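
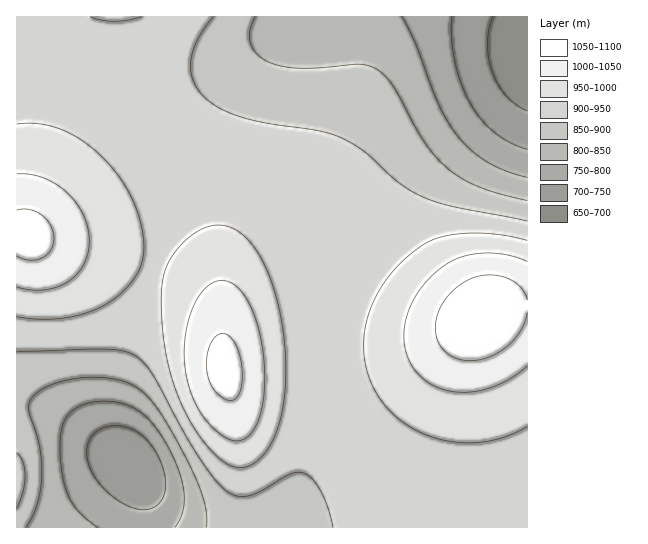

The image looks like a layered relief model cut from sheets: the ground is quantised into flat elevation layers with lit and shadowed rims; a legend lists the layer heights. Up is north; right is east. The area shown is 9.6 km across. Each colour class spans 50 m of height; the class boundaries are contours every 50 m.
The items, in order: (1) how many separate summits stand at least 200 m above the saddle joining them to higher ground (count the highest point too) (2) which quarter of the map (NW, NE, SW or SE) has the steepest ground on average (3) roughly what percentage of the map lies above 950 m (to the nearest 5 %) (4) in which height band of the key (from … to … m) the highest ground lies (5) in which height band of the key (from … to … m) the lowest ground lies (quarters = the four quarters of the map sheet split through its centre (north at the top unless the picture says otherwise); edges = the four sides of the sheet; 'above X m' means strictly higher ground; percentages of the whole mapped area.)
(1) Counting only tops that stand 200 m proud, the map has 1 summit.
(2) The south-west quarter is the steepest part of the map.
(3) Roughly 30 % of the ground is higher than 950 m.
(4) Between 1050 and 1100 m: that is the band holding the highest ground.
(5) Between 650 and 700 m: that is the band holding the lowest ground.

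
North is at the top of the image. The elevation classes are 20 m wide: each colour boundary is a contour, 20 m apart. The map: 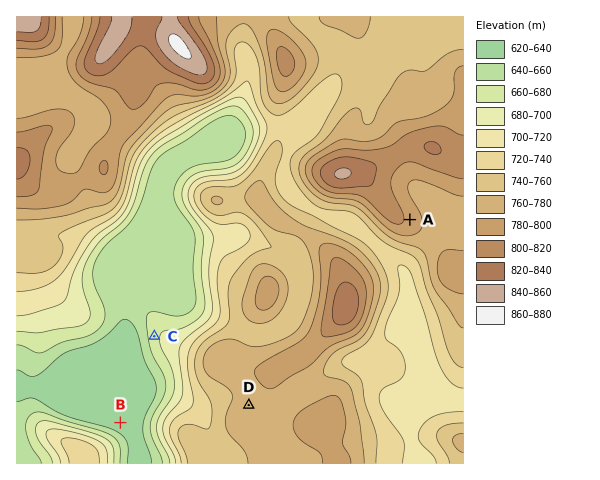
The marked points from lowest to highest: B C D A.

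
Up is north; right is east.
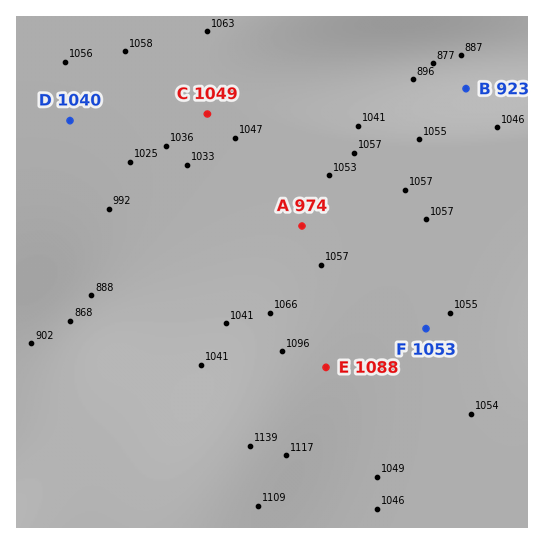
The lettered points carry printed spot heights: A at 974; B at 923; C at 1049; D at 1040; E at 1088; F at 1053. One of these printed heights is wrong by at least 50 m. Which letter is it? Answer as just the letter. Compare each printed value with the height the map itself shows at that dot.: A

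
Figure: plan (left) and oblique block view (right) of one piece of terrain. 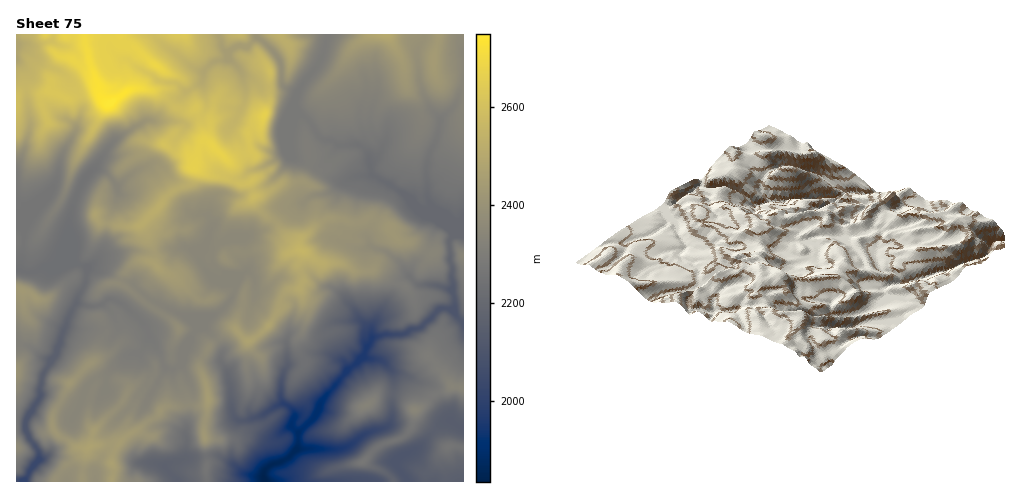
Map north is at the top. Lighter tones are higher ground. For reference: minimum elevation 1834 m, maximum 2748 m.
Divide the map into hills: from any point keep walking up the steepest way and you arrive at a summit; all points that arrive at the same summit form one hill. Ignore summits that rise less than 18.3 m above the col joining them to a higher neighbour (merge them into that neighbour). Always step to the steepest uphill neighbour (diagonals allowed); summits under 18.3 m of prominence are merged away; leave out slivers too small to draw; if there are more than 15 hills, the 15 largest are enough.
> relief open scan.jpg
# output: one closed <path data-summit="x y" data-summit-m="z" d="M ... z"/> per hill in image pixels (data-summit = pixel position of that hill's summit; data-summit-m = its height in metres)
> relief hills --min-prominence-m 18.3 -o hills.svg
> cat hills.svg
<path data-summit="110 103" data-summit-m="2748" d="M299 113l-5 4-5 13 1 27-6 11-15 15-9 5-21 8-15-2-8 2-5 8-3 12-6-2-8 1-5-4-14-29-16-17-7-1-18 8-16 14 1 10-12 25-1 20-7 15 28-5 30 1 9-3 21-1 8 2 14 23 3-4 0-7-8-12 2-6 9 1 15-7 12 0 23-8 19-20 18-7 9-7 15-2 13-11 7-1 7-4 17-3-4 10-7 8-2 10 1 11 10 24 0-5 10-15 12-33-18-10-2-18-9-11-24-1-7-5-10-2-9-15z"/><path data-summit="301 250" data-summit-m="2554" d="M370 175l-17 3-7 4-7 1-13 11-15 2-9 7-18 7-19 20-23 8 7 22 0 7-3 4 8 6 1 13 11 2 18 8 7 0 4 5 0 7-9 32-20 0-8-8-10-16 4-18-9 3-13-4-10 11-18 10-2 3 21 20 0 17 7 12 4 36 4 9 6 2 7-1 34-16-2-22 5-14 6-5 9-2 12-7 14 0 15 7 6 9 16-13 8-18 0-13 3-7-5-11-3-12 1-29-2-18 5-3-13-32-1-11 2-10 7-8z"/><path data-summit="386 35" data-summit-m="2504" d="M423 34l-94 0-7 24-22 30-6 19 4 6 13 10 9 15 10 2 7 5 24 1 9 11 1 15 3 4 29 17 16 17 18 7 10 7 8 10 8 0 1-138-5 0-3 9-14 12-2 6 0-4-11-12-9-25-4-29 7-15z"/><path data-summit="213 147" data-summit-m="2674" d="M228 58l-17 5-6 7-3 12-31 21-17 17-8 0-29 18-10 11-12 19 11 5 12 13 20-17 19-5 18 18 14 29 5 4 8-1 6 2 3-12 7-9 21 1 30-13 15-15 6-11 0-6-27 16-11 3-3-2-8-26-11-14 14-23 2-17-6-18z"/><path data-summit="90 446" data-summit-m="2472" d="M150 336l-10 16-14 4-20 19-12 4-7 7-11 26-28-16-9 1-14 25 0 8 14 23 0 6-9 11-5 12 70 0 0-13 15-24-2-9 1-8 32-34 8 3-3 11 12 17-9 6-5 10 0 7 6 12 3 3 13 4 19-9 0-26 4-14-3-23 5-6 0-3-10-22-8 6-9-4-3-12z"/><path data-summit="463 388" data-summit-m="2336" d="M447 308l-8 1-19 19-9 1-7 5-19 0-13 3-8 20 15 3 12 10 34 14 5 11 15 20 13 11 5 2 1-104-11-15z"/><path data-summit="70 383" data-summit-m="2424" d="M115 300l-7 0-6 4 13 14 0 4-5 4-8 3-37-2-8 26-14 21-2 22 7 0 28 16 11-26 7-7 12-4 20-19 12-2 5-4 6-12-3-12-20-19z"/><path data-summit="367 406" data-summit-m="2328" d="M365 357l-4 1-17 16-22 27-7 16-17 15 0 17 45-1 21-14 20-6 5-4 3-4 0-20 2-11-1-16-11-12z"/><path data-summit="204 437" data-summit-m="2428" d="M285 404l-5 0-16 10-15 6-7 1-10-2-7 3-12 0-17-3-6 2-5 11 0 26 30-3 15 7 14 12 19 3 1-6 7-7 16-5 11-14 0-13-7-5 4-13z"/><path data-summit="158 267" data-summit-m="2465" d="M187 248l-21 1-9 3-30-1-25 5-15 12 19 3 16 9 11 4 20 17 40 19 6 7 4-8 1-24 10-15-8-10-11-20z"/><path data-summit="22 291" data-summit-m="2430" d="M74 262l-20 5-12 0-7 5-19-2 0 71 15 6 18 14 8-8 10-34 19-38 1-13z"/><path data-summit="264 116" data-summit-m="2666" d="M243 75l3 13-1 13-8 18-7 9 11 14 7 23 4 5 13-4 24-15 0-21 3-10 5-6-3-7 3-13-13-8-21 2z"/><path data-summit="363 462" data-summit-m="2275" d="M363 436l-14 10-10 3-42 0-10 10-17 7-7 7 1 8 119 1 16-13-4-7-12-3z"/><path data-summit="414 410" data-summit-m="2343" d="M392 370l2 19-2 11 0 20-6 7-17 5-7 4 21 23 12 3 5-6 17-7 23-24 10-5-20-25-5-11z"/><path data-summit="208 399" data-summit-m="2447" d="M202 326l-6 4-13 23-1 13 9 20 0 3-5 6 3 12-2 20 3-6 6-2 17 3 12 0 10-4-3-8-4-36-7-12 0-17z"/>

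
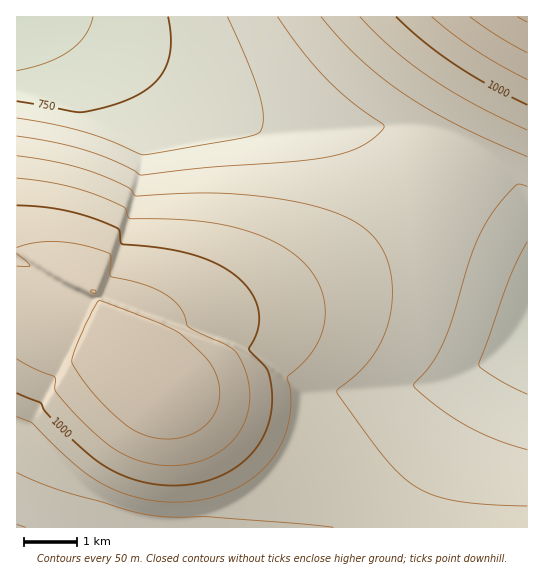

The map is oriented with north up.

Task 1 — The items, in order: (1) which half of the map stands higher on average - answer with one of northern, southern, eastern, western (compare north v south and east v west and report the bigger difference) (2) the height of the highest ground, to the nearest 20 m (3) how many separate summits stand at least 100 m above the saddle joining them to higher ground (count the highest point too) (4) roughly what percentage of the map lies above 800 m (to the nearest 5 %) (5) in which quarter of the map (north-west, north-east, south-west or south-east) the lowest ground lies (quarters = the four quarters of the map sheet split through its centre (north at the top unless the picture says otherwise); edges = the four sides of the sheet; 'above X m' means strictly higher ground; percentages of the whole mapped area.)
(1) The southern half stands higher on average than the northern half.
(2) The highest ground is at about 1160 m.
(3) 2 summits rise at least 100 m above their surroundings.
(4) Roughly 85 % of the ground is higher than 800 m.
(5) The lowest point lies in the north-west quarter of the map.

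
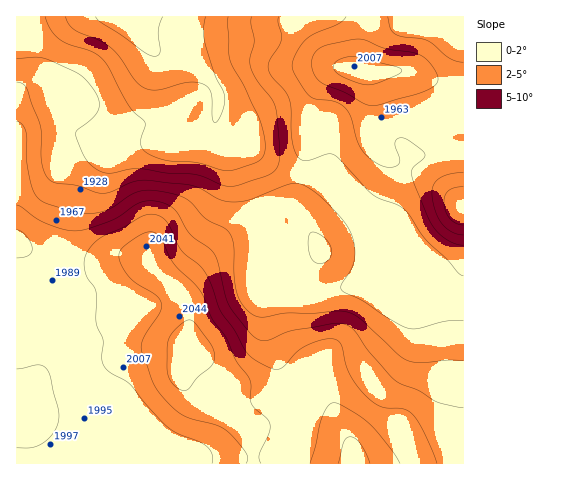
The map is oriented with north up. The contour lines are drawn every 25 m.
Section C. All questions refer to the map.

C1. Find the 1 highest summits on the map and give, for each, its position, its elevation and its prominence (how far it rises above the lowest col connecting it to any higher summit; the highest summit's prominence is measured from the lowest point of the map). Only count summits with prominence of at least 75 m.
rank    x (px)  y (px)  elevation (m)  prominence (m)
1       189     350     2062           243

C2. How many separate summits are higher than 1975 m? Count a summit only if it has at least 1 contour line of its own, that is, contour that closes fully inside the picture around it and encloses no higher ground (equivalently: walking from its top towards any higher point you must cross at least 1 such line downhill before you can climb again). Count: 2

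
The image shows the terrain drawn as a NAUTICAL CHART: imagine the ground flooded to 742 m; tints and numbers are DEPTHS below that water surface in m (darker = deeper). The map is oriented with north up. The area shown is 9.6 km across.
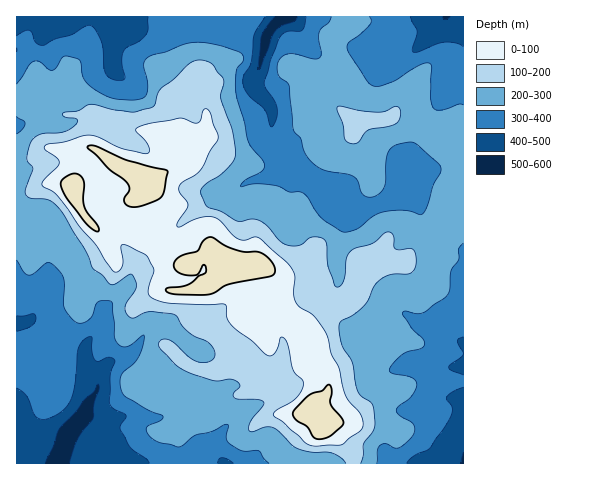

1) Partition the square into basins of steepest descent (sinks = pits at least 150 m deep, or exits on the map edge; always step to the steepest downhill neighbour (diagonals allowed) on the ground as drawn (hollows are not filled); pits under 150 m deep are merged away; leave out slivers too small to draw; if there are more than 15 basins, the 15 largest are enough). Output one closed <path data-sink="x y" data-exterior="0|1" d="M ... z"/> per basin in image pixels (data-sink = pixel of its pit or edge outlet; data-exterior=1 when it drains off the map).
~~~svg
<path data-sink="287 17" data-exterior="1" d="M350 16l-333 0-1 148 13-3 18-13 24 2 16-3 10 3 19 14 35 15 2 2-2 15 5 14-12 14 4 8 16 8 21 24 19-10 7-1 19 13 12 1 16-3 5 3 7 10 2 22 3 8 30 24 4-12 7-9 31-7 7-8 7-18 6-5 18-8 19-2 14-17 18-14 6-10 4-28 12-19 6-3-1-35-10-1-8-6-11 5-4-1-14-9-20-6-11 2-31 0-18-15-4-11 6-17 0-8-8-30 13-12z"/><path data-sink="57 463" data-exterior="1" d="M87 147l-16 3-24-2-18 13-13 4 0 298 337 1 0-8-6-9-35-36 4-8 13-13 0-16-6-10-13-10-2-20-33-27-3-8 0-15-4-12-10-8-16 3-12-1-19-13-7 1-19 10-21-24-16-8-4-7 12-15-5-14 2-15-37-17-19-14z"/><path data-sink="463 463" data-exterior="1" d="M463 171l-5 3-12 19-5 31-9 11-14 10-14 17-19 2-18 8-6 5-7 18-7 8-31 7-10 13-1 7 4 6 0 15 14 13 6 10 0 16-13 13-4 8 13 15 5 2 9 9 12 15 3 12 110-1z"/><path data-sink="446 17" data-exterior="1" d="M463 16l-112 0-21 23 8 30 0 8-6 17 4 11 18 15 31 0 11-2 20 6 14 9 4 1 11-5 8 6 10 1z"/>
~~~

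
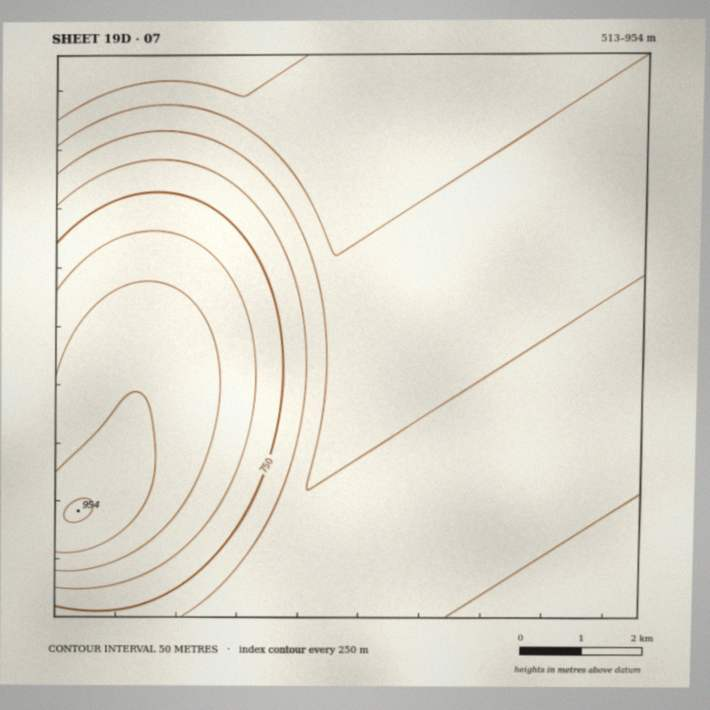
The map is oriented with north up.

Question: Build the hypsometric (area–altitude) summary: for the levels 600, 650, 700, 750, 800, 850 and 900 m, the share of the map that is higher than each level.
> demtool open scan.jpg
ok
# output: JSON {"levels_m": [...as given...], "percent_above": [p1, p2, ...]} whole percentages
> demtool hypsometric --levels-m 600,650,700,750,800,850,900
{"levels_m": [600, 650, 700, 750, 800, 850, 900], "percent_above": [84, 60, 34, 24, 18, 12, 3]}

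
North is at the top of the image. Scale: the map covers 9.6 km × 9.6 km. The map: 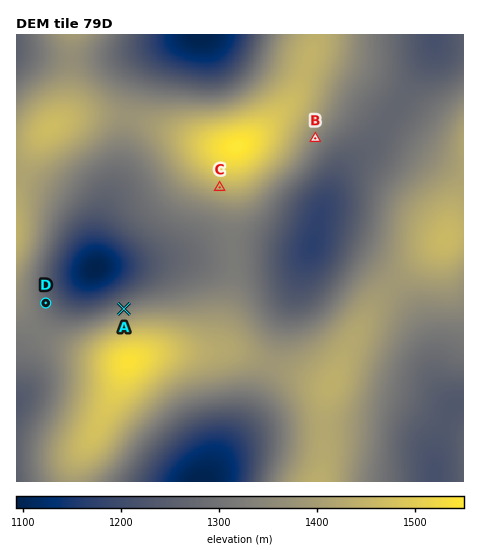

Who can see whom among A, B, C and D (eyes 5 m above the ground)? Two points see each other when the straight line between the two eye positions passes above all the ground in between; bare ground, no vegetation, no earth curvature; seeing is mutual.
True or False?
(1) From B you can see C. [False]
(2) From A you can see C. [True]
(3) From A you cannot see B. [True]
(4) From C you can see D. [True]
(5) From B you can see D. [False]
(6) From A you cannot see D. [False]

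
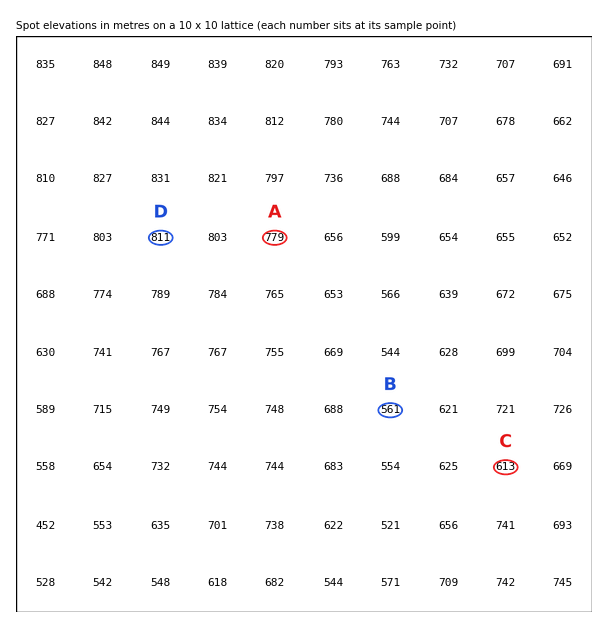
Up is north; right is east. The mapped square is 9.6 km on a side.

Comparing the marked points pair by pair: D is higher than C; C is lower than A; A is higher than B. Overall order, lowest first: B C A D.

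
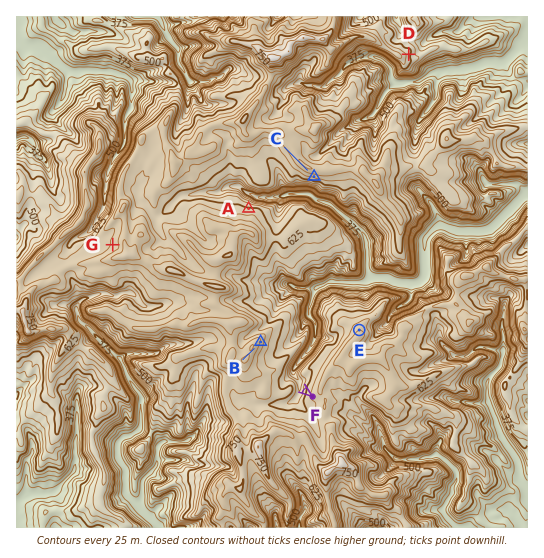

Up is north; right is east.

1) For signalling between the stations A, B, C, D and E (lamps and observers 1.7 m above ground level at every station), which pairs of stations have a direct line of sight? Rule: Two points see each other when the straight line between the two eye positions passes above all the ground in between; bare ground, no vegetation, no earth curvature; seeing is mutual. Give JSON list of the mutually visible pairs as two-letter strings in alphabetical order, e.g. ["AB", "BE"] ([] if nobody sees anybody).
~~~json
["AC", "BC", "BE", "CE"]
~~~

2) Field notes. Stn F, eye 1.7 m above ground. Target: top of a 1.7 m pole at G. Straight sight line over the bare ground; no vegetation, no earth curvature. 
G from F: not visible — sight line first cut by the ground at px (260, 356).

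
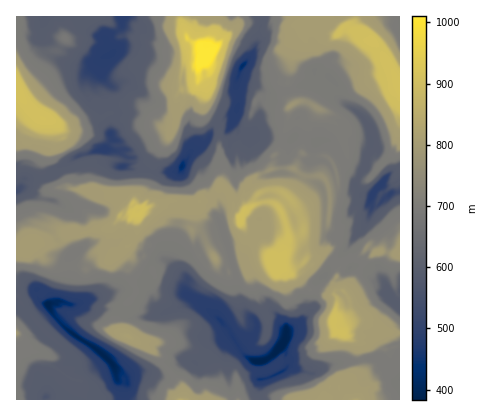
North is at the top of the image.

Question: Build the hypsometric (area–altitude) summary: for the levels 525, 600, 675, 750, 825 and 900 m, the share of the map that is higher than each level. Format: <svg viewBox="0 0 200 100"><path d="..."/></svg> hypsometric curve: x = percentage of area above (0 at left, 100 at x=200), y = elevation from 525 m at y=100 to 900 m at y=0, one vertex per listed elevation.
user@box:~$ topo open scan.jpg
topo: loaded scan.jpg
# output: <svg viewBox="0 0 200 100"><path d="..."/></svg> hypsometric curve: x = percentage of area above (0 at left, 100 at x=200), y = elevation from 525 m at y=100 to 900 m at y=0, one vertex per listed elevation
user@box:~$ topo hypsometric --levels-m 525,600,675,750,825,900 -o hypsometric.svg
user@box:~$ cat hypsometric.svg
<svg viewBox="0 0 200 100"><path d="M179 100l-41-20-15-20-60-20-44-20-10-20"/></svg>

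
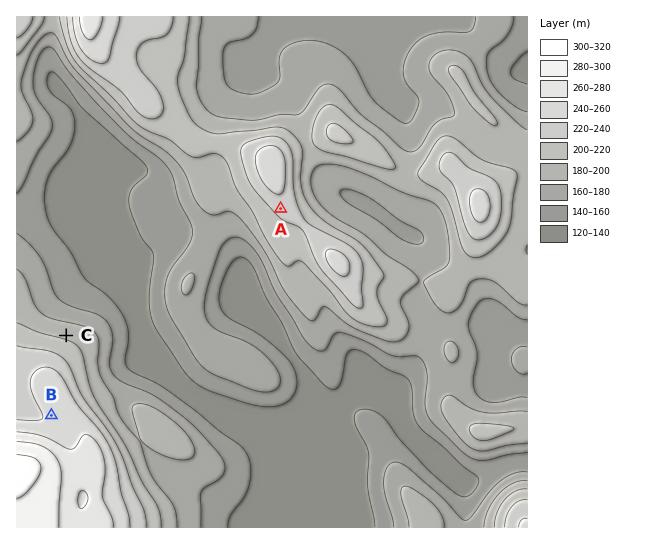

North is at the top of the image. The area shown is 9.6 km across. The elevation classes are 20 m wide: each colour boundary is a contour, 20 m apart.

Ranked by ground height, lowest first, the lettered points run C A B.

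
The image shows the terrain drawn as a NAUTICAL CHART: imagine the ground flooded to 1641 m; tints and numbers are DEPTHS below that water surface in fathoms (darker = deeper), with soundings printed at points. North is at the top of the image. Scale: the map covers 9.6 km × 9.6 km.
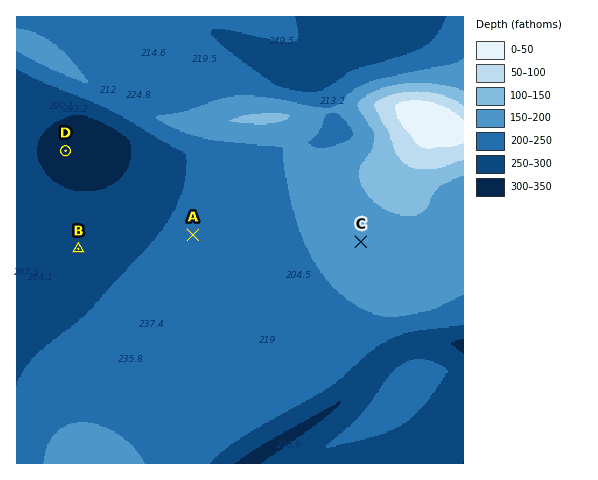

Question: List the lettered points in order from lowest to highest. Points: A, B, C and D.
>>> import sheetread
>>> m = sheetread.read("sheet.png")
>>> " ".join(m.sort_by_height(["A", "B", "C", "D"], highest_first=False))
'D B A C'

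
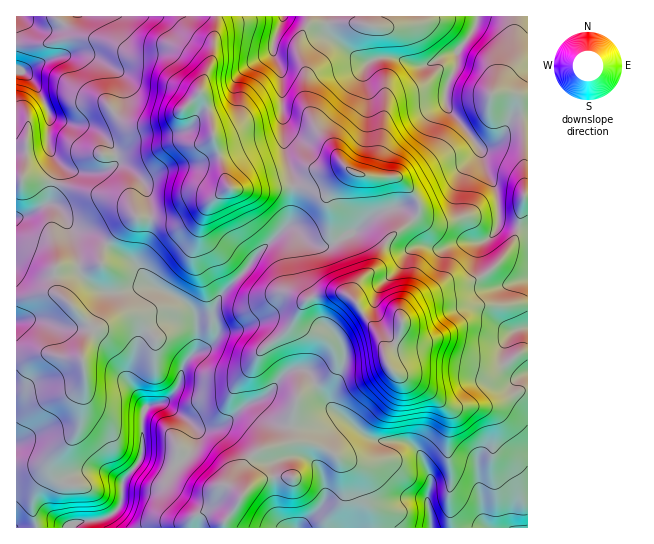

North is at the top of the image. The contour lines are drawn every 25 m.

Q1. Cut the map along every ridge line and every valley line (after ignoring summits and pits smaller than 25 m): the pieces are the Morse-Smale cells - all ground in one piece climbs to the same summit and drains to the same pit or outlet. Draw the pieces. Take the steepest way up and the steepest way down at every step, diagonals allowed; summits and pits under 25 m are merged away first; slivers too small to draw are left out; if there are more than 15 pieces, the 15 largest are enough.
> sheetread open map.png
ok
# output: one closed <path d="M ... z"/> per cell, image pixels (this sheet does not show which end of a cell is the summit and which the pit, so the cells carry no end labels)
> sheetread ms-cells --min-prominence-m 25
<path d="M527 16l-200 1 2 18 29 24 8 4 15-6 12 0 22 8 11 0 17-9 14-3-1 14-11 24 0 11 6 11 10 10 19 26 5 20 12 26 2 28-4 10-10 8-19 0-21 7-10 0-7-6-4-12-10-11-23 18-10 14-5 15-19 17-4 8 0 7 10 16 16 20 8 28 2 5 8 6 25-10 24 0 43 8 14-6 19-13 6-1z"/><path d="M399 208l-6 0-20 8-19 16-28 15-12-2-23-17-5 0-31 29-7 10-27 27-6 12-4 15-12 8-2 10-1-8-3-4-16-6-10 0-16 8-10 10-4 8-9 31 4 9 13 19-2 8-2 43 34 8 14-11 4-8 3-13-3-8 6 4 8 0 16-5 24-20 19-8 24-25 16 0 9 13 10-5 11-14-1-15-12-14-16-7-7-6-3-5 2-7 7-11 17-7 16-1 14 6 0-7 4-8 19-17 5-15 10-14 22-18z"/><path d="M215 16l-199 1 0 52 13 7 7 9 13 30 4 4 38 9 20 17 5 9 0 7-3 4 6-1 7 3 18 16 4 11 3 25 26 0 14-10 18-6 20-16-16-49-4-27-9-18 13-38z"/><path d="M78 267l-23 2 0 14 4 13-12-4-31 6 1 230 50 0 1-2-9-13 0-19 5-13 9-6 13-4 16 0 22 10 13-16 6-15 0-36 2-8-13-19-4-9 9-31 4-8 10-10 16-8 20 3 9 6 0-13-3-6-6-7-12-8-25-11-28 7-19 0-12-7-10-10z"/><path d="M326 16l-16 0-11 25 0 14 6 15 2 36 13 28 30 37 24 6 24 0 5 4 16 21 1 5-5 12 9 11 4 12 5 5 12 1 13-5 23 0 8-4 6-6 4-10-3-33-11-21-5-20-19-26-10-10-6-11 0-11 11-24 1-14-14 3-17 9-11 0-22-8-12 0-15 6-8-4-29-24z"/><path d="M339 292l-16 1-17 7-9 15 6 12 20 9 9 9 4 10 0 10-11 14-10 6 12 17 28 24-5-1-11 7-11 18 29 19 4 9 2 17 9 16 2 17 77 0-2-21 2-41-3-8 0-23 3-10-2-14-24-23-30-15-6-6-10-33-16-20-6-11-7-7z"/><path d="M527 352l-5 0-19 13-14 6-43-8-24 0-25 11 28 14 24 23 0 96 4 21 75-1z"/><path d="M303 369l-9 0-7 3-21 24-19 8-24 20-16 5-8 0-5-2 2 8-3 11-4 8-11 10-7 1-30-8-4 8-14 17-2 20-5 9-9 6-26 4-10 6 152 1 1-6 20-29-3-19 6-13 14-12 20-4 8-6 3-24 5-17 8-9 10-6-4-8z"/><path d="M282 16l-66 1-3 38-13 38 9 18 4 27 14 45 6 6 37 0 23-3-9-39-3-76-8-17 0-11 10-24z"/><path d="M293 187l-23 2-41-1-20 15-18 6-14 10-26 0-4 23-10 21 3 7 14 17 21 9 16 11 5 10 0 13 2 1 13-10 4-15 6-12 27-27 7-10 34-34 3-10z"/><path d="M17 69l-1 109 30 2 67 17 13 6 11 14 13 2 1-12-7-24-18-16-7-3-7 2 4-5 0-7-5-9-20-17-38-9-4-4-13-30-7-9z"/><path d="M302 441l-41 8-14 12-6 13 3 19-20 29 1 6 76 0 19-19 5-11 0-11-5-21 8-16-9-5z"/><path d="M347 168l-14 5-19 12-20 2-3 34-6 6 6 1 23 17 12 2 28-15 19-16 16-7 10-1 12 9 3 2 2-2 4-10-1-5-7-11-14-14-32-1-11-3z"/><path d="M309 16l-26 0-10 27 0 11 8 17 3 76 10 40 20-2 19-12 14-6-30-37-10-24-2-36-6-15 0-14 9-18z"/><path d="M26 177l-10 2 0 38 13-2 18-11 10 3 4 4 8 16 10 40 22-3 0-10 6-11 29-26-4-8-11-9-75-20z"/>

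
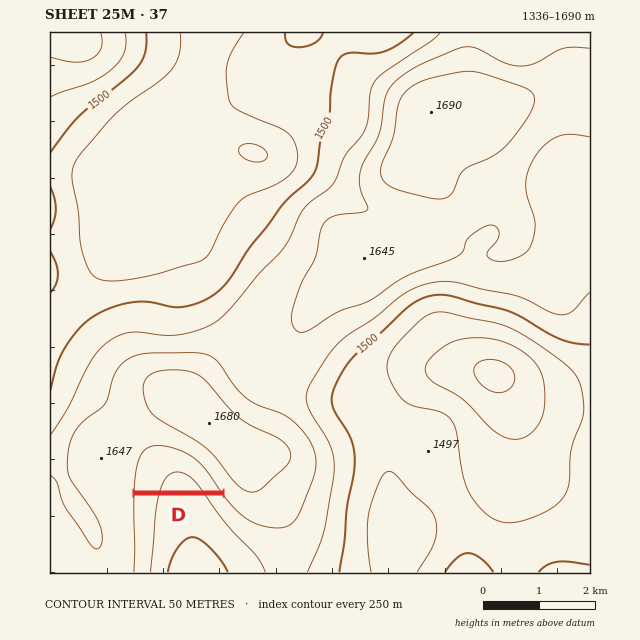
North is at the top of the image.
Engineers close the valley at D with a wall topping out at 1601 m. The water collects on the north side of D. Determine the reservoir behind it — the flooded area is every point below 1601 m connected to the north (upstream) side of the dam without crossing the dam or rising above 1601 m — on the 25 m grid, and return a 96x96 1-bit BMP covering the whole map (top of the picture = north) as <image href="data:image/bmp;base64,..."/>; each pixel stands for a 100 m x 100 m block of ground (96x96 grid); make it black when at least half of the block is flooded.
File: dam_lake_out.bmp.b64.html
<image width="96" height="96" href="data:image/bmp;base64,Qk2+BAAAAAAAAD4AAAAoAAAAYAAAAGAAAAABAAEAAAAAAIAEAAATCwAAEwsAAAIAAAAAAAAA////AAAAAAAAAAAAAAAAAAAAAAAAAAAAAAAAAAAAAAAAAAAAAAAAAAAAAAAAAAAAAAAAAAAAAAAAAAAAAAAAAAAAAAAAAAAAAAAAAAAAAAAAAAAAAAAAAAAAAAAAAAAAAAAAAAAAAAAAAAAAAAAAAAAAAAAAAAAAAAAAAAAAAAAAAAAAAAAAAAAAAAAAAAAAAAAAAAAAAAAAAAAAAAAAAAAAAAAAAAAAAAAAAAAAAAAAAf/8AAAAAAAAAAAAAf/8AAAAAAAAAAAAAf/4AAAAAAAAAAAAAf/wAAAAAAAAAAAAAf/wAAAAAAAAAAAAAP/gAAAAAAAAAAAAAP/AAAAAAAAAAAAAAP8AAAAAAAAAAAAAADgAAAAAAAAAAAAAAAAAAAAAAAAAAAAAAAAAAAAAAAAAAAAAAAAAAAAAAAAAAAAAAAAAAAAAAAAAAAAAAAAAAAAAAAAAAAAAAAAAAAAAAAAAAAAAAAAAAAAAAAAAAAAAAAAAAAAAAAAAAAAAAAAAAAAAAAAAAAAAAAAAAAAAAAAAAAAAAAAAAAAAAAAAAAAAAAAAAAAAAAAAAAAAAAAAAAAAAAAAAAAAAAAAAAAAAAAAAAAAAAAAAAAAAAAAAAAAAAAAAAAAAAAAAAAAAAAAAAAAAAAAAAAAAAAAAAAAAAAAAAAAAAAAAAAAAAAAAAAAAAAAAAAAAAAAAAAAAAAAAAAAAAAAAAAAAAAAAAAAAAAAAAAAAAAAAAAAAAAAAAAAAAAAAAAAAAAAAAAAAAAAAAAAAAAAAAAAAAAAAAAAAAAAAAAAAAAAAAAAAAAAAAAAAAAAAAAAAAAAAAAAAAAAAAAAAAAAAAAAAAAAAAAAAAAAAAAAAAAAAAAAAAAAAAAAAAAAAAAAAAAAAAAAAAAAAAAAAAAAAAAAAAAAAAAAAAAAAAAAAAAAAAAAAAAAAAAAAAAAAAAAAAAAAAAAAAAAAAAAAAAAAAAAAAAAAAAAAAAAAAAAAAAAAAAAAAAAAAAAAAAAAAAAAAAAAAAAAAAAAAAAAAAAAAAAAAAAAAAAAAAAAAAAAAAAAAAAAAAAAAAAAAAAAAAAAAAAAAAAAAAAAAAAAAAAAAAAAAAAAAAAAAAAAAAAAAAAAAAAAAAAAAAAAAAAAAAAAAAAAAAAAAAAAAAAAAAAAAAAAAAAAAAAAAAAAAAAAAAAAAAAAAAAAAAAAAAAAAAAAAAAAAAAAAAAAAAAAAAAAAAAAAAAAAAAAAAAAAAAAAAAAAAAAAAAAAAAAAAAAAAAAAAAAAAAAAAAAAAAAAAAAAAAAAAAAAAAAAAAAAAAAAAAAAAAAAAAAAAAAAAAAAAAAAAAAAAAAAAAAAAAAAAAAAAAAAAAAAAAAAAAAAAAAAAAAAAAAAAAAAAAAAAAAAAAAAAAAAAAAAAAAAAAAAAAAAAAAAAAAAAAAAAAAAAAAAAAAAAAAAAAAAAAAAAAAAAAAAAAAAAAAAAAAAAAAAAAAAAAAAAAAAAAAAAAAAAAAAAAAAAAAAAAAAAAAAAAAAAAAAAAAAAAAAAAAAAAAAAAAAA="/>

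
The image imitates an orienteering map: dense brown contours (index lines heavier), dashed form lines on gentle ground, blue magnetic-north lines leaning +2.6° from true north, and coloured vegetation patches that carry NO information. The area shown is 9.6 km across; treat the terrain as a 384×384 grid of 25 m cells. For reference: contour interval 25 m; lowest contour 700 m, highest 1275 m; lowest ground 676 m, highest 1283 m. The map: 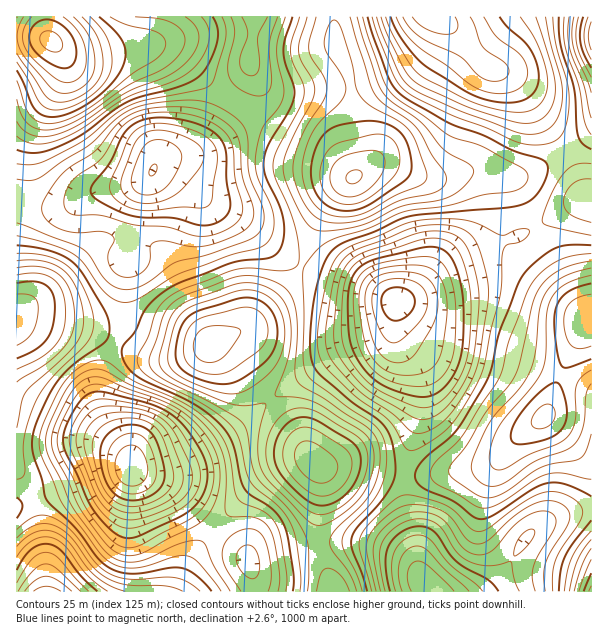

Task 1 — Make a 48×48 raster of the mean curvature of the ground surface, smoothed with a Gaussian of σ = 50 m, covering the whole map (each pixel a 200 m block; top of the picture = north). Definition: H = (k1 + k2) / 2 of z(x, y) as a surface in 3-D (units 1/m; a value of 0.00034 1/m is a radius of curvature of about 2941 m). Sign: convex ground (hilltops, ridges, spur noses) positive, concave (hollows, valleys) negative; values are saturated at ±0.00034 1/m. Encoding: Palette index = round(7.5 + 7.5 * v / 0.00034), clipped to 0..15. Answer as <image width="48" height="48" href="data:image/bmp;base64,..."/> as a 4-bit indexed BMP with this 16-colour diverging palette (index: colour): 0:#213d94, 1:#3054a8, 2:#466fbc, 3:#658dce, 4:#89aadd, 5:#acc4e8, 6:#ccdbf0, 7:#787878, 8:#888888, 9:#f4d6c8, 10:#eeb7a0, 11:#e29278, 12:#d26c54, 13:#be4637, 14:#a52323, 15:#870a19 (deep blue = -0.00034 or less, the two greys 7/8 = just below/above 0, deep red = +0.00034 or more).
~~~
<image width="48" height="48" href="data:image/bmp;base64,Qk32BAAAAAAAAHYAAAAoAAAAMAAAADAAAAABAAQAAAAAAIAEAAATCwAAEwsAABAAAAAAAAAAlD0hAKhUMAC8b0YAzo1lAN2qiQDoxKwA8NvMAHh4eACIiIgAyNb0AKC37gB4kuIAVGzSADdGvgAjI6UAGQqHAM3LqIeJqqqqqFISRp3/6UEAASRniHZVeazLl2RFaJmYdCASWL3/yEEAFGiId3d3eM7+uEIBNpqYYwAUes3LljEAJqy5ZWeIic//2VEANpqpdBAUi8qGVDEAJ77qUiV4iq3/yVMjWKu7p0ETeqlkMzMQFa7qUAE1aGm7p1RGiZmrynMCWKl1RVUxAnvbYQABJEZ4dlRFd3Z5vJUiSLupd3ZUM2nMlBABEleIh1MiNENGm7dEat7cqHd4h3nNyEIjRKq7uWEAASIjabmInO/uyWV7zKrO63RFed3cyWEAAUMiR6qrzu7v2mNa78u97IVWm8yph1EAA2ZDRpq87u3f/GI4zsq83IZWm6lkREIABHhkRoms7+zO/YMliqmr3Kd3iYdSETQgAlZlV4iK3+y87qUzV3ibzMu6mYh0ETQwACNFaIdozuuavKdURWiavO/9qIqnQjMwAAJGiYZWnNqHiZh1RGiqq+/+qHq5UiNDIjVompZEeal2d4h2RGipiL/9llioURR4mZmqu6dUV4iHdmZlM1ipZXvbdEeXQSWt7u3d26hmVWeIdTNEMjaZZFi6dGiYYze+////25mYdUV4YxE0MiWKhleal6q7lmeru87/2pm7lkRnUgFGUySLp1aburzduXd2VXz/6prNt1RmUxNodCSLuWaL3LvMuXZUI2v/66zuyFVnZCRohkWLuGaM3bqrqXZlRYz/287+uGeIZCNGdlaKqGet7bq7qHd3eKzcu9/9qImYUgATRVaJh2i+/c3duXZneJqYis7aiJqXMAABNGeIdmi+7d7/yWQ0RXdmaLunaKuVEAABNGeIh2irzL7+uEIRI1ZVaJl1abuEEAI0RFeZl2Z4mZq7lkIRNWdlaIdUasuEM1Z2REeal2Vnd3d2ZmZmeal2Z4ZVerl1Voh1Mjaal1VndmVDRpu7zMpkVmVFeZh3eIhkIjaJhlZ4dlVDR6zMvLljM0RFaIiJmYZEREZ3ZVZ3ZlZURpqXeJhTIiM0aIm8ynVWiId3ZmZlRFd1RGZCE1d1MzRWeKzv/Jd6zLl3iZhjImiGQ1UwAEeHVWeIia3//rms7sqJrMp0I3iGRGdRADeHZoq7qaz//8u8zLqazdymRHiGRYqVEDZlRYvLqavN3dy5iImrvMy5doh2VoqVECRCE2m6maupq924ZXm7qZmph4mXZmdSABIhEmiHebuned7JZnrLlmZ4iKzKhlQgABMzRoh1aLynac7aiJu6hkVWeL7+uXQgATVnirp0R6uXeby6mZmYdlRFaL3/7ahURWeJvdpjNHiIiZh3eIdlVVQ0WIvO/+yYmZiJu6dDI1Z5uoUzVmQyNEMjRnis//27vLmIh1MjRVaL3IQSRlMQEiIiRYms7tuazcqYdBAViZit7ZQjV2QhIiEkZ97v7ah4rMy6hAAXvcvN7JZFd3VUQyI2nP///ZdnrNzMtzE3ztze24VVZmVndkNHv////KiJvMze2mM2m7ze2WQzQzRomGRHv//+ypmazMvNynMjV5z/2VIAERNYmXVGnQ=="/>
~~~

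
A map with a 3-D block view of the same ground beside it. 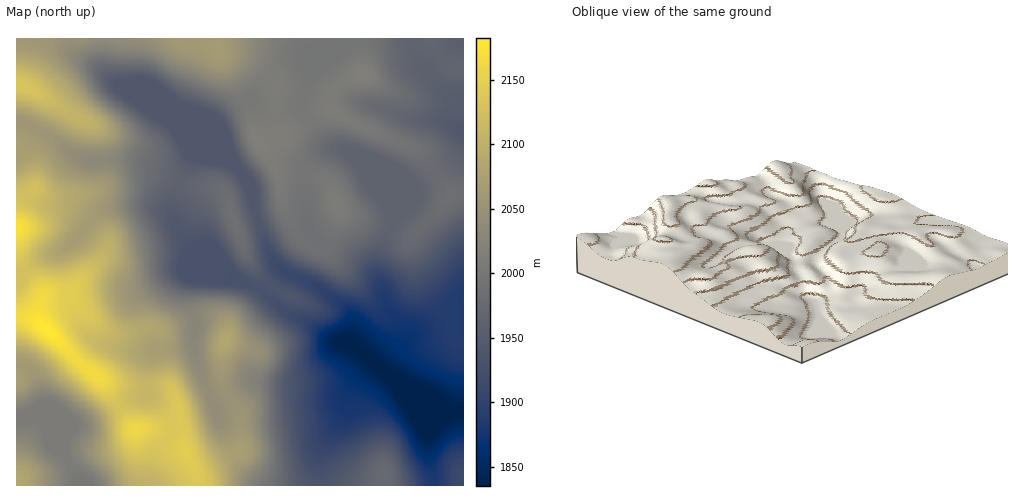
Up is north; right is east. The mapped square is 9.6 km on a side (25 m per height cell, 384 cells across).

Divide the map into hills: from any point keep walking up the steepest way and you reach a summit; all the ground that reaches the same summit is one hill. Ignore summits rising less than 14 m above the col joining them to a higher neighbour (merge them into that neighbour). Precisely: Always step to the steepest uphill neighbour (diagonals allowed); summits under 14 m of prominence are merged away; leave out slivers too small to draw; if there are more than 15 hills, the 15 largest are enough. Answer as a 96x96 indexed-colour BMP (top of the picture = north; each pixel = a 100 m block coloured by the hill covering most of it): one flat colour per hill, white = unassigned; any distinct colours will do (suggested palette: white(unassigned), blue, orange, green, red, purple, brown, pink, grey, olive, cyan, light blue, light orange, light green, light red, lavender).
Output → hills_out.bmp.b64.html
<image width="96" height="96" href="data:image/bmp;base64,Qk12EgAAAAAAAHYAAAAoAAAAYAAAAGAAAAABAAQAAAAAAAASAAATCwAAEwsAABAAAAAAAAAA////ALR3HwAOf/8ALKAsACgn1gC9Z5QAS1aMAMJ34wB/f38AIr28AM++FwDox64AeLv/AIrfmACWmP8A1bDFAJmZmZmZmZIiIiIiIiIiIiIiIiIiIiIiIiIiIiIiIiIiJmZmZmZmZmZmZmZmZqqqqpmZmZmZmZIiIiIiIiIiIiIiIiIiIiIiIiIiIiIiIiIiJmZmZmZmZmZmZmZmaqqqqpmZmZmZmZIiIiIiIiIiIiIiIiIiIiIiIiIiIiIiIiIiJmZmZmZmZmZmZmZmaqqqqpmZmZmZmSIiIiIiIiIiIiIiIiIiIiIiIiIiIiIiIiIiJmZmZmZmZmZmZmZmaqqqqpmZmZmZmSIiIiIiIiIiIiIiIiIiIiIiIiIiIiIiIiIiJmZmZmZmZmZmZmZmaqqqqpmZmZmZkiIiIiIiIiIiIiIiIiIiIiIiIiIiIiIiIiIiJmZmZmZmZmZmZmZmaqqqqpmZmZmZIiIiIiIiIiIiIiIiIiIiIiIiIiIiIiIiIiIiJmZmZmZmZmZmZmZmqqqqqpmZmZmRIiIiIiIiIiIiIiIiIiIiIiIiIiIiIiIiIiIiJmZmZmZmZmZmZmZmqqqqqpmZmZkRIiIiIiIiIiIiIiIiIiIiIiIiIiIiIiIiIiIiImZmZmZmZmZmZmZmqqqqqpmZmZkRIiIiIiIiIiIiIiIiIiIiIiIiIiIiIiIiIiIiImZmZmZmZmZmZmZmqqqqqpmZmZEREiIiIiIiIiIiIiIiIiIiIiIiIiIiIiIiIiIiIiZmZmZmZmZmZmZmqqqqqpmZmZEREiIiIiIiIiIiIiIiIiIiIiIiIiIiIiIiIiIiIiJmZmZmZmZmZmZmaqqqqpmZmRERESIiIiIiIiIiIiIiIiIiIiIiIiIiIiIiIiIiIiJmZmZmZmZmZmZmZqqqqpmZkRERERESIiIiIiIiIiIiIiIiIiIiIiIiIiIiIiIiIiImZmZmZmZmZmZmZmqqqhERERERERERESIiIiIiIiIiIiIiIiIiIiIiIiIiIiIiIiIiZmZmZmZmZmZmZmaqqhEREREREREREREiIiIiIiIiIiIiIiIiIiIiIiIiIiIiIiIiZmZmZmZmZmZmZmZqqhERERERERERERESIiIiIiIiIiIiIiIiIiIiIiIiIiIiIiIiZmZmZmZmZmZmZmZhEREREREREREREREREiIiIiIiIiIiIiIiIiIiIiIiIiIiIiIiJmZmZmZmZmZmZmYRERERERERERERERERERIiIiIiIiIiIkQiIiIiIiIiIiIiIiIiJmZmZmZmZmZmZhERERERERERERERERERERERIiIiIiIiIkREIiIiIiIiIiIiIiIiJmZmZmZmZmZmYRERERERERERERERERERERERIiIiIiIiJERERCIiIiIiIiIiIiIiImZmZmZmZmZhERERERERERERERERERERERERIiIiIiIiJEREREIiIiIiIiIkREREQmZmZmZmZmERERERERERERERERERERERERERIiIiIiIiRERERERCRERERERERERERCZmZmZmYRERERERERERERERERERERERERERIiIiIiIiREREREREREREREREREREREJmZmZhERERERERERERERERERERERERERERIiIiIiIiREREREREREREREREREREREQmZmERERERERERERERERERERERERERERERIiIiIiIkRERERERERERERERERERERERGZhEREREREREREREREREREREREREREREREiIiIiIkRERERERERERERERERERERERCYREREREREREREREREREREREREREREREREiIiIiIkREREREREREREREREREREREREEREREREREREREREREREREREREREREREREiIiIiJEREREREREREREREREREREREQREREREREREREREREREREREREREREREREREREREiJEREREREREREREREREREREREERERERERERERERERERERERERERERERERERERERERFERERERERERERERERERERERBERERERERERERERERERERERERERERERERERERERERFEREREREREREREREREREERERERERERERERERERERERERERERERERERERERERERERFERERERERERERERERERBERERERERERERERERERERERERERERERERERERERERERERFEREREREREREREREREQREREREREREREREREREREREREREREREREREREREREREREREURERERERERERERERBERERERERERERERERERERERERERERERERERERERERERERERFEREREREREREREREERERERERERERERERERERERERERERERERERERERERERERERERFEREREREREREREQRERERERERERERERERERERERERERERERERERERERERERERERERFEREREREREREREERERERERERERERERERERERERERERERERERERERERERERERERERFEREREREREREQRERERERERERERERERERERERERERERERERERERERERERERERERERFEREREREREREERERERERERERERERERERERERERERERERERERERERERERERERERERRERERERERERBERERERERERERERERERERERERERERERERERERERERERERERERERERRERERERERERxERERERERERERERERERERERERERERERERERERERERERERERERERERFEREREREREd3ERERERERERERERERERERERERERERERERERERERERERERERERERERFEREREREd3d3EREREREREREREREREREREREREREREREREREREREREREREREREREREREREREXd3d3cREREREREREREREREREREREREREYERERERERERERERERERERERERERERERF3d3d3dxEREREREREREREREREREREREREYgRERERERERERERERERERERERERERERd3d3d3dxEREREREREREREREREREREREREYiIEREREREREREREREREREREREREREXd3d3d3cREREREREREREREREREREREREREYiIgREREREREREREREREREREREREXd3d3d3d3EREREREREREREREREREREREREREYiIiIERERERERERERERERERERERd3d3d3d3d3EREREREREREREREREREREREREREYiIiIiBERERERERERERERERERF3d3d3d3d3dxEREREREREREREREREREREREREREYiIiIiIgRERERERERERERERERd3d3d3d3d3dxEREREREREREREREREREREREREREYiIiIiIiBEREREREREREREREXd3d3d3d3d3cREREREREREREREREREREREREREREYiIiIiIiIEREREREREREREREXd3d3d3d3d3cREREREREREREREREREREREREREREYiIiIiIiIgRERERERERERERF3d3d3d3d3d3cREREREREREREREREREREREREREREYiIiIiIiIiBERERERERERERd3d3d3d3d3d3EREREREREREREREREREREREREREREYiIiIiIiIiIERERERERERERd3d3d3d3d3d3EREREREREREREREREREREREREREREYiIiIiIiIiIgRERERERERERd3d3d3d3d3d3EREREREREREREREREREREREREREREYiIiIiIiIgRERERERERERERd3d3d3d3d3dxEREREREREREREREREREREREREREREYiIiIiIiBERERERERERERERd3d3d3d3d3dxEREREREREREREREREREREREREREREYiIiBERERERERERERERERERd3d3d3d3d3dxEREREREREREREREREREREREREREREYiIERERERERERERERERERERd3d3d3d3d3dxEREREREREREREREREREREREREREREYgRERERERERERERERERERERd3d3d3d3d3dxEREREREREREREREREREREREREREREYgRERERERERERERERERERERF3d3d3d3d3cREREREREREREREREREREREREREREREYERERERERERERERERERERERF3d3d3d3d3cREREREREREREREREREREREREREREREYERERERERERERERERERERERF3d3d3d3d3cREREREREREREREREREREREREREREREYEREREREREREREREREREREREXd3d3d3d3EREREREREREREREREREREREREREREREREREREREREREREREREREREREXd3d3d3dxEREREREREREREREREREREREREREREREREREREREREREREREREREREzMRd3d3d3cRERERERERERERERERERERERERERERERERERERERERERERERERETMzMzMxd3d3d1EREREREREREREREREREREREREREREREREREREREREREzMzMzMzMzMzMzMzEzMzNVERERERERERERERERERERERERERERERERERERERERETMzMzMzMzMzMzMzMzMzMzVVERERERERERERERERERERERERERERERERERERERERMzMzMzMzMzMzMzMzMzMzM1VRERERERERERERERERERERERERERERERERERERERETMzMzMzMzMzMzMzMzMzMzNVVREREREREREREREREREREREREREREREREREREREREzMzMzMzMzMzMzMzMzMzMzVVVRERERERERERERERERERERERERERERERERERERETMzMzMzMzMzMzMzMzMzMzM1VVURERERERERERERERERERERERERERERERERERERMzMzMzMzMzMzMzMzMzMzMzNVVVUREREREREREREREREREREREREREREREREREREzMzMzMzMzMzMzMzMzMzMzMzVVVVERERERERERERERERERERERERERERERERERETMzMzMzMzMzMzMzMzMzMzMzM1VVVVERERERERERERERERERERERERERERERERERETMzMzMzMzMzMzMzMzMzMzMzNVVVVVURERERERERERERERERERERERERERERERERETMzMzMzMzMzMzMzMzMzMzMzVVVVVVVVERERERERERERERERERERERERERERERERETMzMzMzMzMzMzMzMzMzMzM1VVVVVVVVURERERERERERERERERERERERERERERERETMzMzMzMzMzMzMzMzMzM1VVVVVVVVVVVVERERERERERERERERERERERERERERERETMzMzMzMzMzMzMzMzMzVVVVVVVVVVVVVVVRERERERERERERERERERERERERERERETMzMzMzMzMzMzMzMzNVVVVVVVVVVVVVVVVVERERERERERERERERERERERERERERETMzMzMzMzMzMzMzNVVVVVVVVVVVVVVVVVVVERERERERERERERERERERERERERERETMzMzMzMzMzMzM1VVVVVVVVVVVVVVVVVVVVURERERERERERERERERERERERERERETMzMzMzMzMzMzNVVVVVVVVVVVVVVVVVVVVVVRERERERERERERERERERERERERERETMzMzMzMzMzMzVVVVVVVVVVVVVVVVVVVVVVVVERERERERERERERERERERERERERETMzMzMzMzMzMxVVVVVVVVVVVVVVVVVVVVVVVVVRERERERERERERERERERERERERETMzMzMzMzMzERVVVVVVVVVVVVVVVVVVVVVVVVVVERERERERERERERERERERERERETMzMzMzMzMxERVVVVVVVVVVVVVVVVVVVVVVVVVVVVERERERERERERERERERERERETMzMzMzMzERERVVVVVVVVVVVVVVVVVVVVVVVVVVVVVRERERERERERERERERERERETMzMzMzMzERERVVVVVVVVVVVVVVVVVVVVVVVVVVVVVRERERERERERERERERERERETMzMzMzMzERERVVVVVVVVVVVVVVVVVVVVVVVVVVVVVRERERERERERERERERERERETMzMzMzMxERERVVVVVVVVVVVVVVVVVVVVVVVVVVVVVREREREREREREREREREREREQ=="/>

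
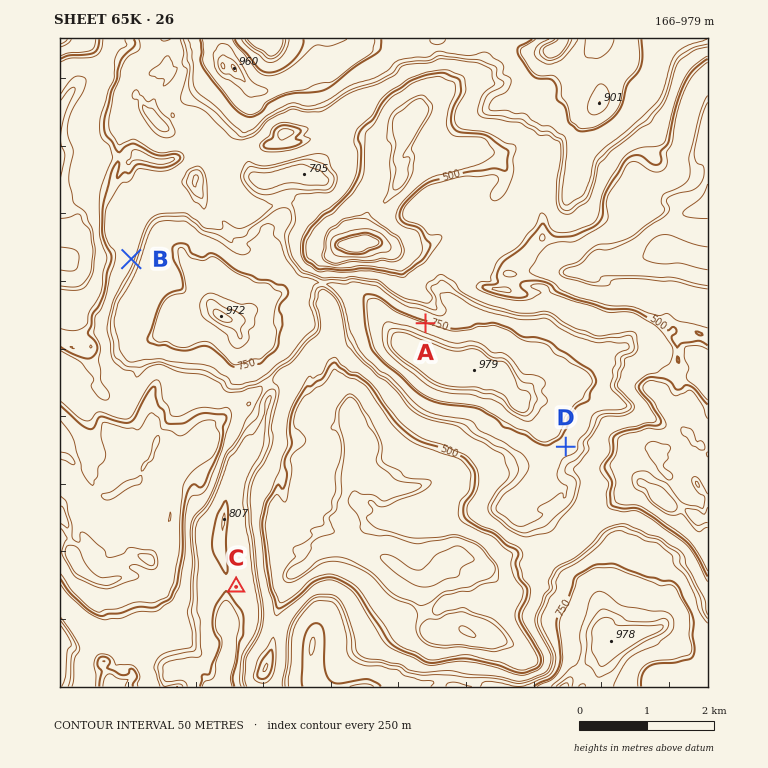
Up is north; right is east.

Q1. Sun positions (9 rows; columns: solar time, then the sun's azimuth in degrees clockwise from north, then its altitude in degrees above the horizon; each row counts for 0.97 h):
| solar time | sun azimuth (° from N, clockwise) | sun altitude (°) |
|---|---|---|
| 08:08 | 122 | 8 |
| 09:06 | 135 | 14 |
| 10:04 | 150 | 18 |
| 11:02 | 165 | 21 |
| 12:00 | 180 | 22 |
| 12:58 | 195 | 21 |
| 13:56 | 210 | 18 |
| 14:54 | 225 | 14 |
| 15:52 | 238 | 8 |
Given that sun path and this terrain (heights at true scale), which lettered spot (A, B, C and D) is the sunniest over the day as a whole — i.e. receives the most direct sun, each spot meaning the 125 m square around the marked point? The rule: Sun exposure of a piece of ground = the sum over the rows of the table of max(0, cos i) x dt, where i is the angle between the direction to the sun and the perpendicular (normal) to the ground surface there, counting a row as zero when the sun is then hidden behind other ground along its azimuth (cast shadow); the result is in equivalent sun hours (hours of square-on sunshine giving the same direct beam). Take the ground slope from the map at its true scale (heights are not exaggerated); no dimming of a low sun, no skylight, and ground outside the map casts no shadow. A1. D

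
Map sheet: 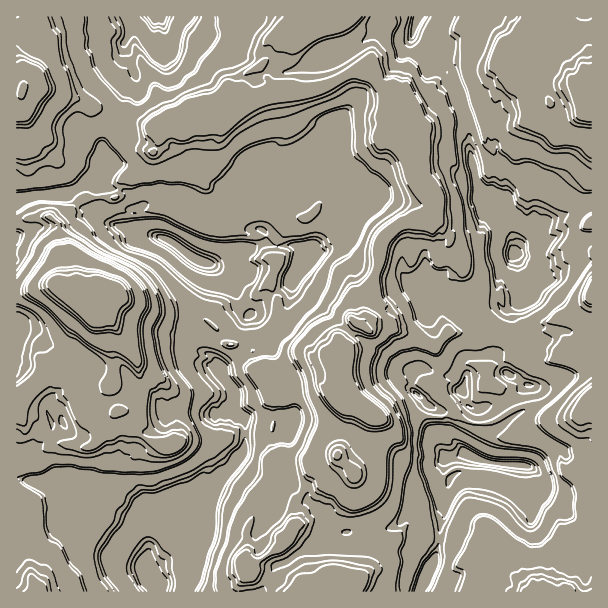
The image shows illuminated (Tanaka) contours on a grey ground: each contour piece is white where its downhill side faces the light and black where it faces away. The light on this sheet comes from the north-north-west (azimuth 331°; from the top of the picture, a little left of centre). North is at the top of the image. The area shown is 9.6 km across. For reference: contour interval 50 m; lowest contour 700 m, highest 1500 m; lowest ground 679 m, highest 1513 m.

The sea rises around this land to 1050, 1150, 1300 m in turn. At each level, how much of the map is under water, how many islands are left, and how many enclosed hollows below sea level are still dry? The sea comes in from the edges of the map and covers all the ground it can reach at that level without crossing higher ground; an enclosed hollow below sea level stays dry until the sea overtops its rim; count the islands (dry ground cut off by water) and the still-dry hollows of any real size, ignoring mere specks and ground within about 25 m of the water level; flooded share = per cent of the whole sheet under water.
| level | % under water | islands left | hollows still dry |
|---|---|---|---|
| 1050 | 46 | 0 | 0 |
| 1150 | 73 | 1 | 0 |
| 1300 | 95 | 4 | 0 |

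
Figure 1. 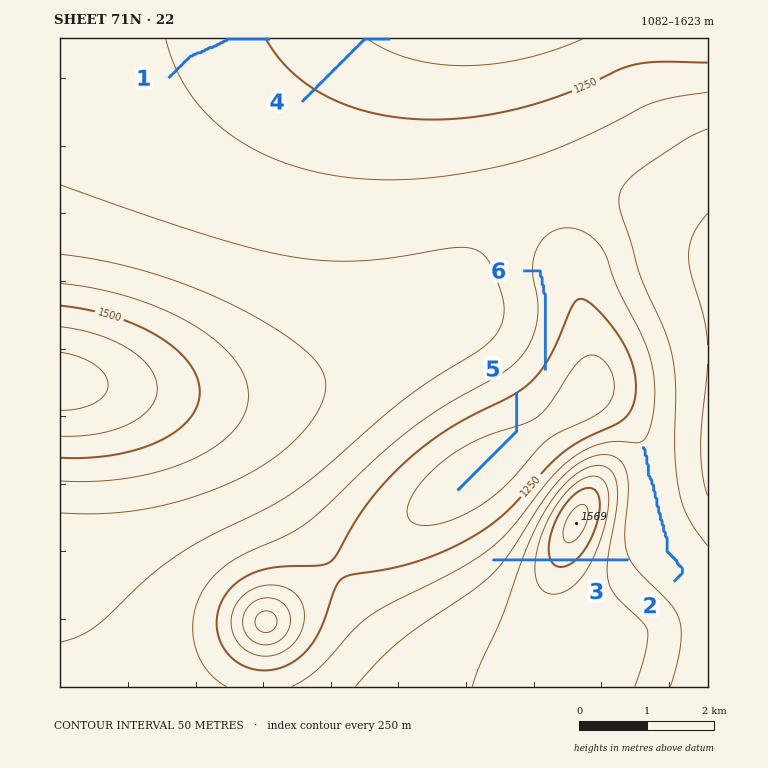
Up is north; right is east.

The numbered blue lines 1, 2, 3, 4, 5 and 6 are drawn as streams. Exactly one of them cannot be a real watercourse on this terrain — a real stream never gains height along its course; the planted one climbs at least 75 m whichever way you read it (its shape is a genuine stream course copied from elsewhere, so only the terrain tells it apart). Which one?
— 3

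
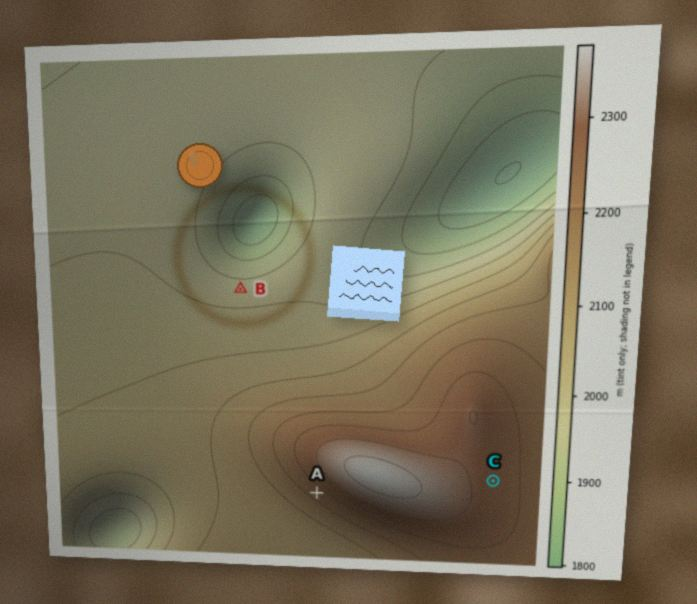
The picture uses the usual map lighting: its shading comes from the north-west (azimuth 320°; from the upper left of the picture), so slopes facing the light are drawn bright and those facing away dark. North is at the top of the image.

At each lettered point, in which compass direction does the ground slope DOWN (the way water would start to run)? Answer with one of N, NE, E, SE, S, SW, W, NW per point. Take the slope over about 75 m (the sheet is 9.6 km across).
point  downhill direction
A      SW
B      N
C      E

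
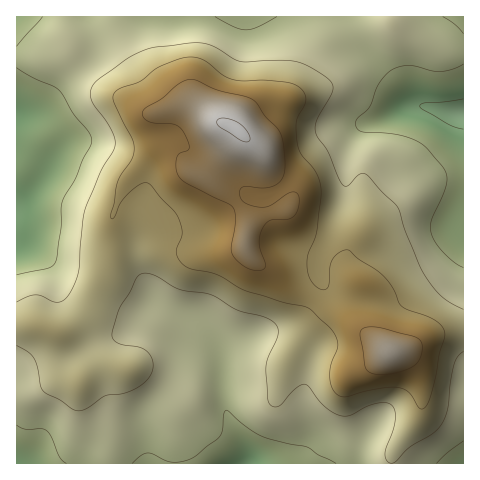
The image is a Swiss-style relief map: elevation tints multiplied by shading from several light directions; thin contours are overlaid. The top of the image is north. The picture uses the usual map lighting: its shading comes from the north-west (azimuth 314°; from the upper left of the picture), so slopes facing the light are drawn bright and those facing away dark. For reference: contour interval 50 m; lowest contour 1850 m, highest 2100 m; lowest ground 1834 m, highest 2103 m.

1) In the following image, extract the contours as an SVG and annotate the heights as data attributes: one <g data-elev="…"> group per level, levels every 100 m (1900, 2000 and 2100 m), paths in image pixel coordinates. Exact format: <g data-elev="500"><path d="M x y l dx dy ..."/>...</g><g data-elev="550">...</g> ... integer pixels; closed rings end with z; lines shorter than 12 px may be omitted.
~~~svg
<g data-elev="1900"><path d="M132 463l8-7 7-3 5 1 20 8 10-1 11-3 27-21 3-7 1-17 3-3 18 16 15 10 26 7 21 4 12 8 17 8"/><path d="M436 463l11-10 16-12"/><path d="M17 425l8 4 16 0 6 2 5 6 8 20 6 6"/><path d="M463 267l-9-5-12-11-8-10-3-10 1-11 11-25 4-12 0-8-4-8-16-19-10-7-21-7-34-2-5-3-2-5 3-6 12-12 10-24 12-12 8-4 10-1 23 6 8 1 12-3 10-5"/><path d="M17 68l15 9 21 9 6 4 15 25 15 17 3 8-2 6-7 14-7 18-14 24-1 26-6 35-7 5-31 7"/><path d="M463 34l-8-9-12-8"/><path d="M43 17l-26 29"/><path d="M277 17l-20 10-11 3-12-3-19-10"/></g><g data-elev="2000"><path d="M420 409l4-1 3-4 6-17 6-33 6-18-1-6-2-4-11-8-24-8-5-4-9-18-8-10-9-8-19-12-8-8-8 1-8 8-3 8-1 17-2 5-5 1-4-2-5-5-4-6-2-8 0-11 10-26 4-42-5-17-15-19-3-9-2-23 8-17 2-6-1-5-4-5-7-5-9-2-21-2-22 1-10-2-9-4-19-15-14-3-10 2-19 7-21 15-18 7-6 3-3 5 1 6 18 37 2 11-3 10-10 14-4 8-3 21-3 11 0 4 4-1 5-14 9-10 12-9 8-1 25 28 5 7 3 16-5 14-1 5 3 6 5 6 8 4 25 6 31 16 36 12 23 4 23 21 5 7 3 8-1 6-6 15-1 10 1 11 5 9 5 2 5 1 31-8 22-1 10 4z"/></g><g data-elev="2100"><path d="M243 141l6 0 1-3-2-6-6-7-7-4-8-3-6 0-4 2 0 4 3 3z"/></g>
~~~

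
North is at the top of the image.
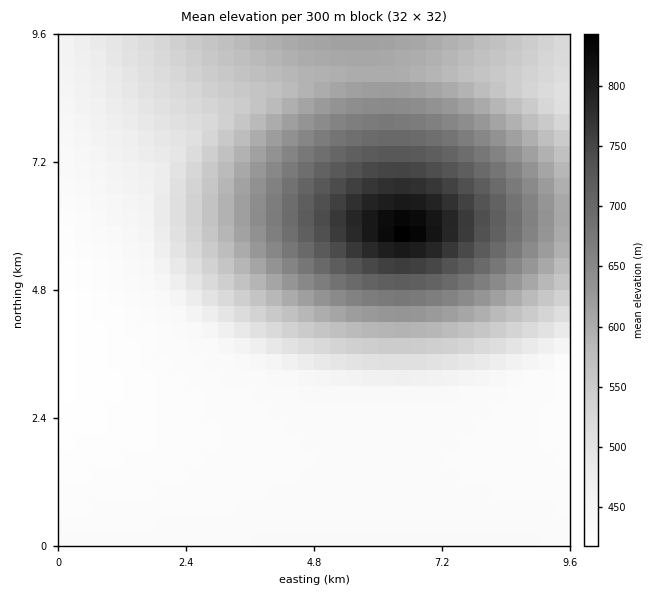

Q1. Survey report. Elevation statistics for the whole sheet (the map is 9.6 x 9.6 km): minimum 420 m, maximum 850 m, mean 530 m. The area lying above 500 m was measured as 43.7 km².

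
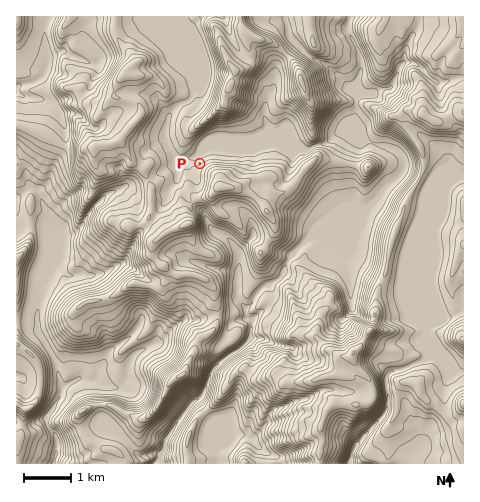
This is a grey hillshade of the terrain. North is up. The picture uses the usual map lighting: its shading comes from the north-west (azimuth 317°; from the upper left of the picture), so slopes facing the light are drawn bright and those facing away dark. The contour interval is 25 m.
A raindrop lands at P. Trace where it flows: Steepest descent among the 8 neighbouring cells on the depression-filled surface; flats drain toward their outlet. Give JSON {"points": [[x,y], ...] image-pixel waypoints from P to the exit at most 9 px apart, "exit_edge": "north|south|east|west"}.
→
{"points": [[200, 164], [201, 154], [210, 147], [220, 147], [229, 147], [238, 147], [248, 147], [257, 147], [266, 147], [276, 147], [285, 148], [294, 148], [304, 148], [313, 147], [322, 144], [332, 138], [341, 137], [350, 143], [360, 143], [369, 143], [378, 145], [388, 147], [397, 151], [404, 159], [404, 168], [398, 178], [389, 185], [379, 194], [370, 202], [361, 209], [351, 215], [342, 221], [333, 228], [323, 234], [314, 239], [305, 244], [295, 253], [287, 263], [283, 272], [277, 280], [267, 286], [258, 292], [253, 301], [246, 311], [250, 319], [251, 327], [250, 336], [243, 346], [234, 353], [224, 360], [215, 368], [210, 377], [206, 386], [202, 396], [193, 403], [186, 412], [179, 421], [172, 431], [165, 440], [162, 449], [159, 459], [154, 463]], "exit_edge": "south"}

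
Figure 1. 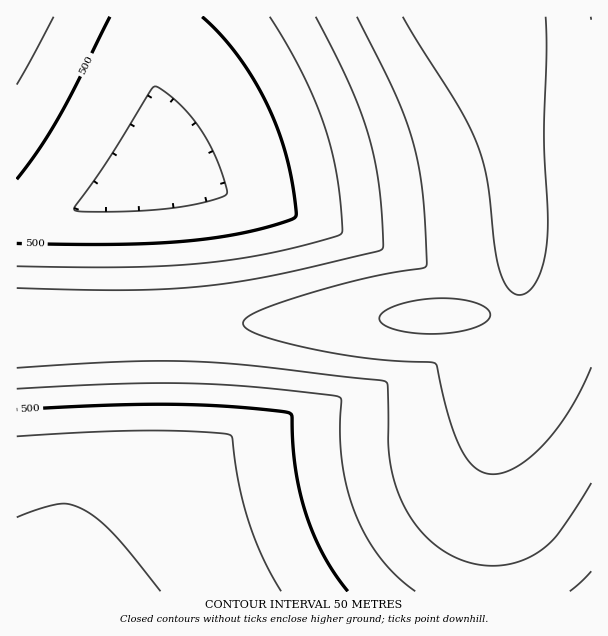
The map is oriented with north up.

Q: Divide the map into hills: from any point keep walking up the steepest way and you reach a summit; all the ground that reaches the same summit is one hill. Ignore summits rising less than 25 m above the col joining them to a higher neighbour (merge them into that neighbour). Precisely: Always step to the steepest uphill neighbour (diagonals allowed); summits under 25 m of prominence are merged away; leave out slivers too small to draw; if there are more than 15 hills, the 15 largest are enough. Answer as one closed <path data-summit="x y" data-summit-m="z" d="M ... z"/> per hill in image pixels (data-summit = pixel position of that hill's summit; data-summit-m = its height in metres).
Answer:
<path data-summit="474 17" data-summit-m="735" d="M591 16l-451 1 20 96 4 63-66 26-82 25 1 365 575-1z"/><path data-summit="17 17" data-summit-m="577" d="M140 16l-124 1 1 209 81-24 66-26-4-63z"/>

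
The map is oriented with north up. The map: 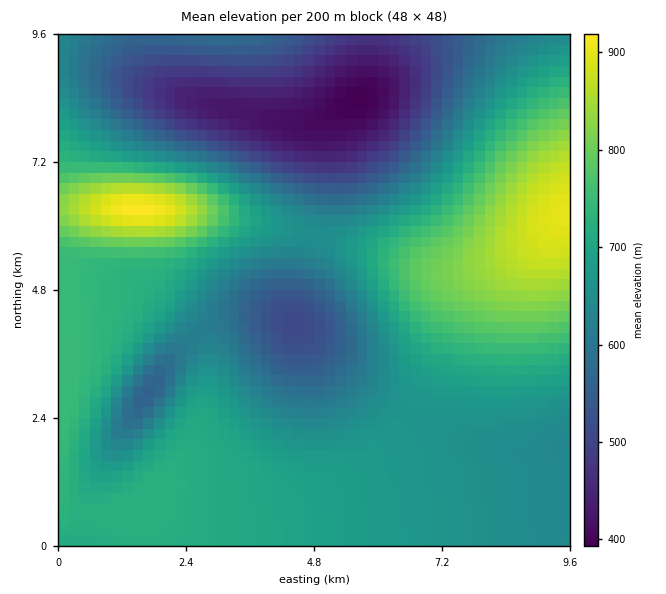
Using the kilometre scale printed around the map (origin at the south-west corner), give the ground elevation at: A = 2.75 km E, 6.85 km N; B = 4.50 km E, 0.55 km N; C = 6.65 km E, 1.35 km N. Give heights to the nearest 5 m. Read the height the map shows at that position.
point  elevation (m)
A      725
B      695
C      670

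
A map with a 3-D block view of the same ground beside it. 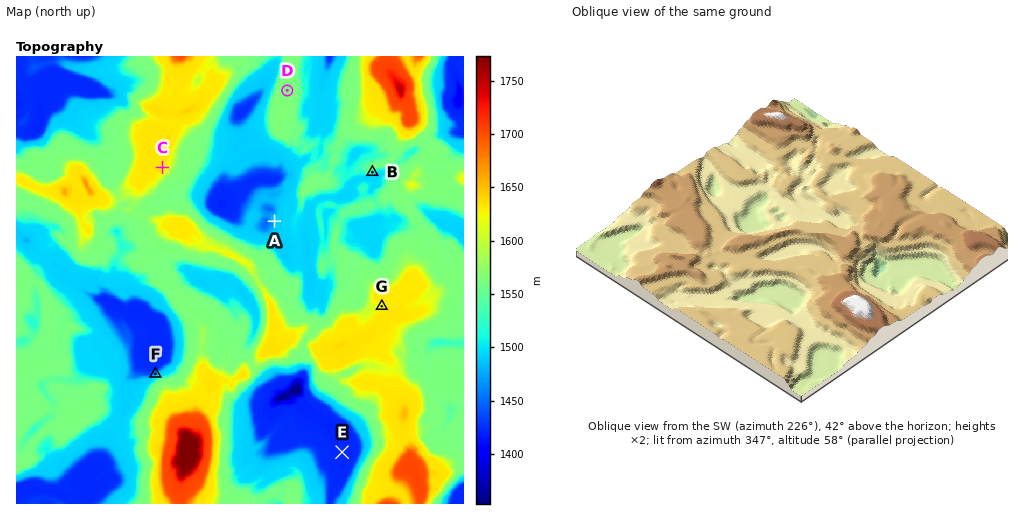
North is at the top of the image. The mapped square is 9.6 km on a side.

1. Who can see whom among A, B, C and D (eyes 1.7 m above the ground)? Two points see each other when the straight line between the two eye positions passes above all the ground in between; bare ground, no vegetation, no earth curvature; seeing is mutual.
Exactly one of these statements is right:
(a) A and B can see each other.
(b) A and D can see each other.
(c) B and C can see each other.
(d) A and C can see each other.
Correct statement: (d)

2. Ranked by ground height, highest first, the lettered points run G F E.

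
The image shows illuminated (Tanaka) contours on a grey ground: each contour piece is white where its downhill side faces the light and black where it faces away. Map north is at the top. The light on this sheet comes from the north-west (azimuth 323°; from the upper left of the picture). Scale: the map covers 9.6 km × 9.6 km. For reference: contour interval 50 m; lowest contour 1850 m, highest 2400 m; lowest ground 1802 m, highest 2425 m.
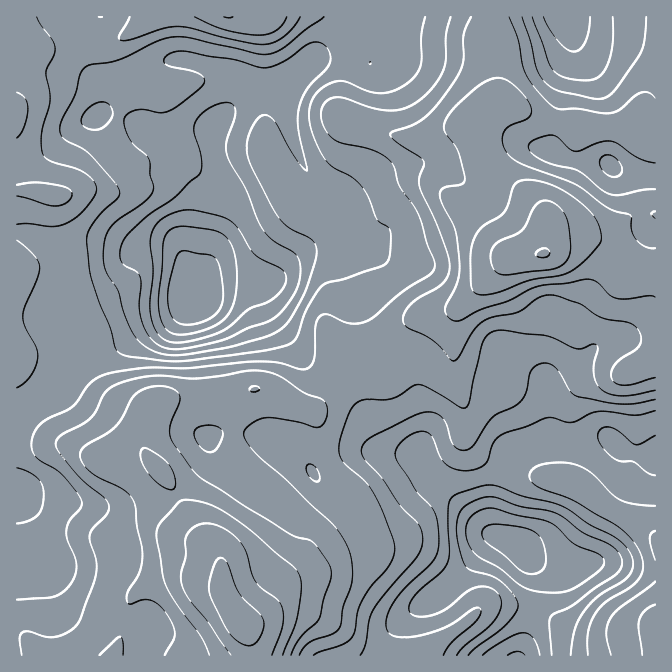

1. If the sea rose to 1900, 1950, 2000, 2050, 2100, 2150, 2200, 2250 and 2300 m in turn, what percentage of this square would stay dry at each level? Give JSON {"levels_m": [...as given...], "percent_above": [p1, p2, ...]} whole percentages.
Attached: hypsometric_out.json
{"levels_m": [1900, 1950, 2000, 2050, 2100, 2150, 2200, 2250, 2300], "percent_above": [96, 93, 88, 78, 63, 46, 29, 15, 7]}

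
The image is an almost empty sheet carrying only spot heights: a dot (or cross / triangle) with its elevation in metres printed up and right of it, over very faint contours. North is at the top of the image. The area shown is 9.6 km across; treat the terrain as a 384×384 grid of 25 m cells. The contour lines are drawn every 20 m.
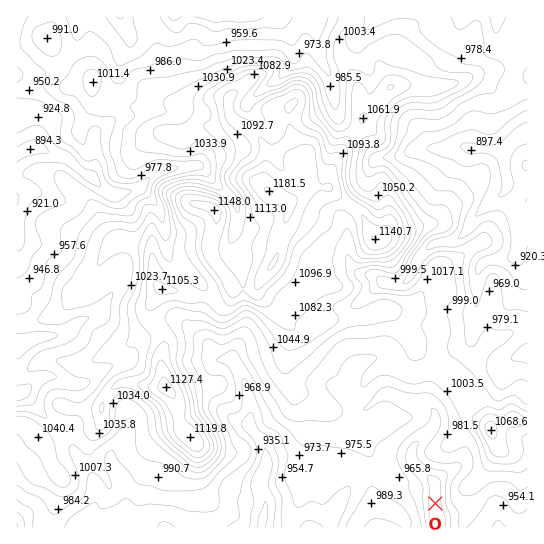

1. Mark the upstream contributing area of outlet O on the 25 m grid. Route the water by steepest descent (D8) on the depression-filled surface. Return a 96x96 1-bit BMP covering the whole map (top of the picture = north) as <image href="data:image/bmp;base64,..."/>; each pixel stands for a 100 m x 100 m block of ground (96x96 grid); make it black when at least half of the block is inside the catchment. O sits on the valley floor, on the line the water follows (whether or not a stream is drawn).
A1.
<image width="96" height="96" href="data:image/bmp;base64,Qk2+BAAAAAAAAD4AAAAoAAAAYAAAAGAAAAABAAEAAAAAAIAEAAATCwAAEwsAAAIAAAAAAAAA////AAAAAAAAAAAAAAAAAAAAAAAAAAAAAAAAAAAAAAAAAAAAAAAAAAAAAAAAAAAAAAAAAAOAAAAAAAAAAAAAAA/BgAAAAAAAAAAAAB//wAAAAAAAAAAAAB//4AAAAAAAAAAAAD//8AAAAAAAAAAAAD///AAAAAAAAAAAAD///gAAAAAAAAAAAD///wAAAAAAAAAAAD///4AAAAAAAAAAAD///4AAAAAAAAAAAD///8AAAAAAAAAAAD///8AAAAAAAAAAAH///8AAAAAAAAAAAH///8AAAAAAAAAAAP///4AAAAAAAAAAAf///4AAAAAAAAAAA////wAAAAAAAAAAB////gAAAAAAAAAAD////AAAAAAAAAAAH///+AAAAAAAAAAAf///8AAAAAAAAAAA////8AAAAAAAAAAH////4AAAAAAAAAAP////4AAAAAAAAAAf////wAAAAAAAAAAf////gAAAAAAAAAAf////AAAAAAAAAAAf///8AAAAAAAAAAAf///4AAAAAAAAAAAf///wAAAAAAAAAAAf///gAAAAAAAAAAAf///AAAAAAAAAAAAf///AAAAAAAAAAAAf//+AAAAAAAAAAAAP//8AAAAAAAAAAAAAf/8AAAAAAAAAAAAAAf4AAAAAAAAAAAAAABwAAAAAAAAAAAAAAAAAAAAAAAAAAAAAAAAAAAAAAAAAAAAAAAAAAAAAAAAAAAAAAAAAAAAAAAAAAAAAAAAAAAAAAAAAAAAAAAAAAAAAAAAAAAAAAAAAAAAAAAAAAAAAAAAAAAAAAAAAAAAAAAAAAAAAAAAAAAAAAAAAAAAAAAAAAAAAAAAAAAAAAAAAAAAAAAAAAAAAAAAAAAAAAAAAAAAAAAAAAAAAAAAAAAAAAAAAAAAAAAAAAAAAAAAAAAAAAAAAAAAAAAAAAAAAAAAAAAAAAAAAAAAAAAAAAAAAAAAAAAAAAAAAAAAAAAAAAAAAAAAAAAAAAAAAAAAAAAAAAAAAAAAAAAAAAAAAAAAAAAAAAAAAAAAAAAAAAAAAAAAAAAAAAAAAAAAAAAAAAAAAAAAAAAAAAAAAAAAAAAAAAAAAAAAAAAAAAAAAAAAAAAAAAAAAAAAAAAAAAAAAAAAAAAAAAAAAAAAAAAAAAAAAAAAAAAAAAAAAAAAAAAAAAAAAAAAAAAAAAAAAAAAAAAAAAAAAAAAAAAAAAAAAAAAAAAAAAAAAAAAAAAAAAAAAAAAAAAAAAAAAAAAAAAAAAAAAAAAAAAAAAAAAAAAAAAAAAAAAAAAAAAAAAAAAAAAAAAAAAAAAAAAAAAAAAAAAAAAAAAAAAAAAAAAAAAAAAAAAAAAAAAAAAAAAAAAAAAAAAAAAAAAAAAAAAAAAAAAAAAAAAAAAAAAAAAAAAAAAAAAAAAAAAAAAAAAAAAAAAAAAAAAAAAAAAAAAAAAAAAAAAAAAAAAAAAAAAAAAAAAAAAAAAAAAAAAAAAAAAAAAAAAAAAAAAAAAAAAAAAAAAAAAAAAAAAAAAAAAAAAAAAAAAAAAAAAAAAAAAAAAAAA="/>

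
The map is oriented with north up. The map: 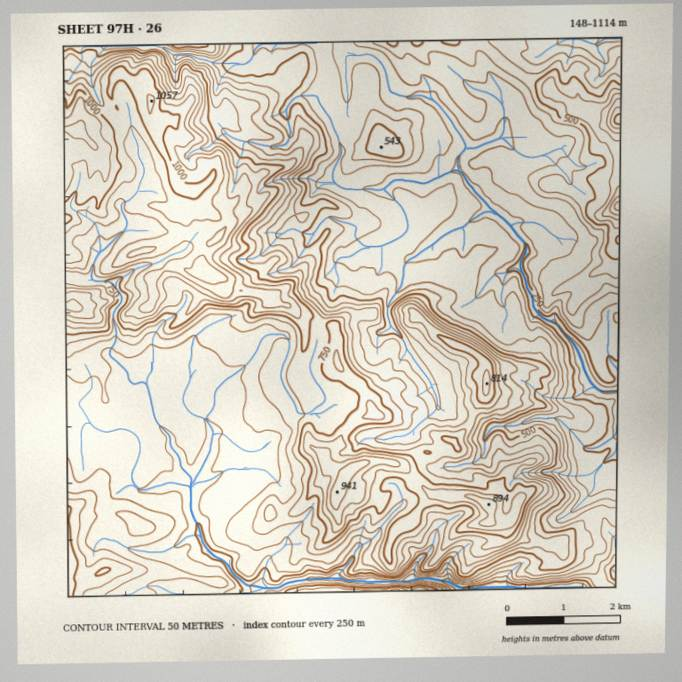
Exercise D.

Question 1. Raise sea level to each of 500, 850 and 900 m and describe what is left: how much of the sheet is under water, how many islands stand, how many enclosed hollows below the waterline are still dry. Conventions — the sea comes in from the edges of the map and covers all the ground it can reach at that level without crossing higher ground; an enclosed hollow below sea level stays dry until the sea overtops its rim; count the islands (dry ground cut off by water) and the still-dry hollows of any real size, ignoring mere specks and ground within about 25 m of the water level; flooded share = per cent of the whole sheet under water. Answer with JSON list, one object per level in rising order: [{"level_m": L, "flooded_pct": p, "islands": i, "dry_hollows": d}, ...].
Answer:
[{"level_m": 500, "flooded_pct": 35, "islands": 1, "dry_hollows": 0}, {"level_m": 850, "flooded_pct": 87, "islands": 2, "dry_hollows": 0}, {"level_m": 900, "flooded_pct": 91, "islands": 1, "dry_hollows": 0}]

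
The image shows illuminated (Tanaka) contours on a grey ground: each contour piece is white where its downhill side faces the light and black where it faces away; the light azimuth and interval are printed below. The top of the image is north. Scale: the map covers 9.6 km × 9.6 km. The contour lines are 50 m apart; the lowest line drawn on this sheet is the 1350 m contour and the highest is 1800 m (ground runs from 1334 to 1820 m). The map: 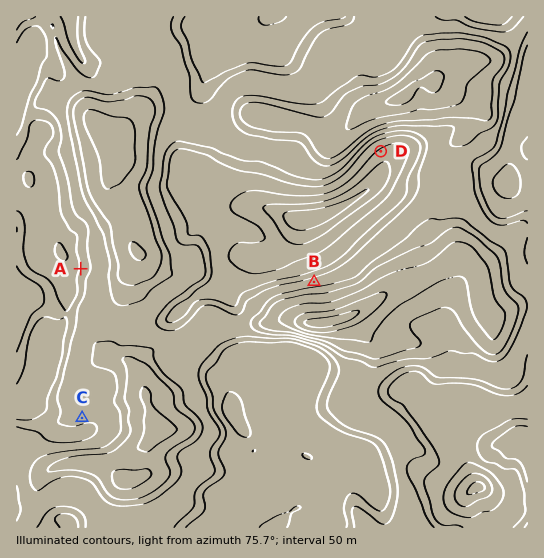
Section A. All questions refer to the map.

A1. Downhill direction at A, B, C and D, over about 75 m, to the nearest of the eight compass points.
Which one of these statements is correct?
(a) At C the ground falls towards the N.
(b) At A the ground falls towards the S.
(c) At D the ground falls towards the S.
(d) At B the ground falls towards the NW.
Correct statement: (a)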